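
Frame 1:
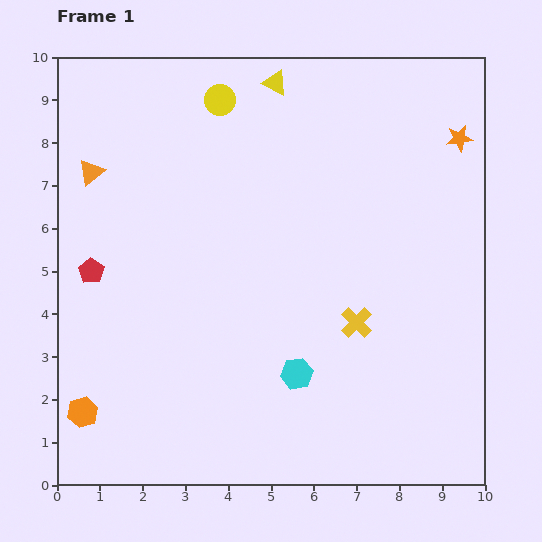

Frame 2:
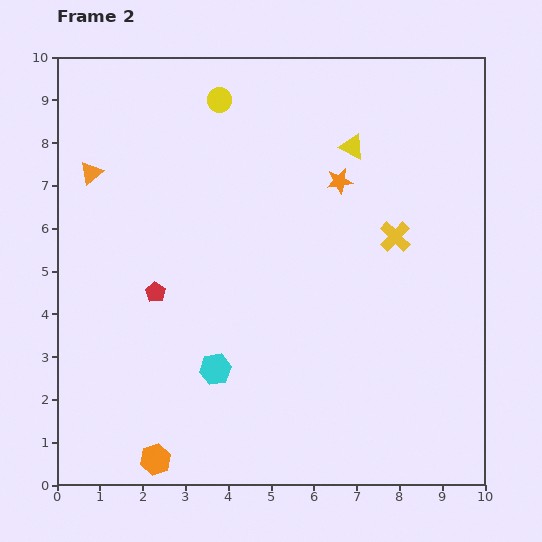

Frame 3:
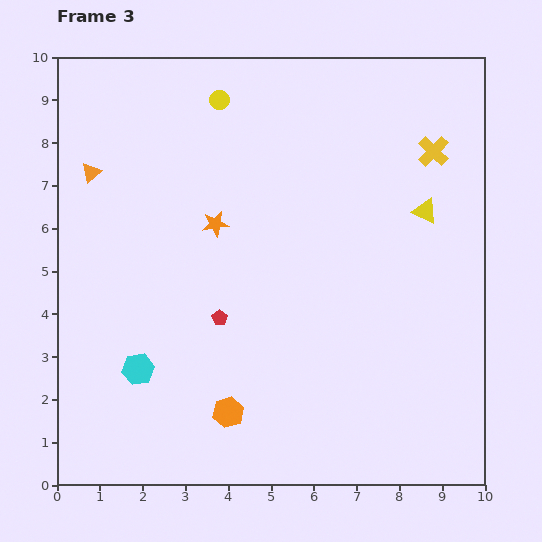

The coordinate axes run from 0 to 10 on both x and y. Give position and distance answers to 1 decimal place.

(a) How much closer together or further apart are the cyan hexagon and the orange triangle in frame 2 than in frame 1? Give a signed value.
-1.3

Distance in frame 1: 6.7. Distance in frame 2: 5.4.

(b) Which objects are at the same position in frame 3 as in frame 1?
the yellow circle, the orange triangle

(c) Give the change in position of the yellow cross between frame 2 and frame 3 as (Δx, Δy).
(0.9, 2.0)

The yellow cross was at (7.9, 5.8) in frame 2 and (8.8, 7.8) in frame 3.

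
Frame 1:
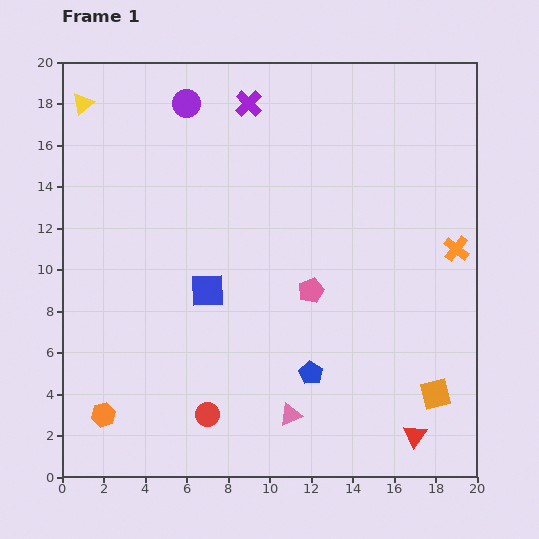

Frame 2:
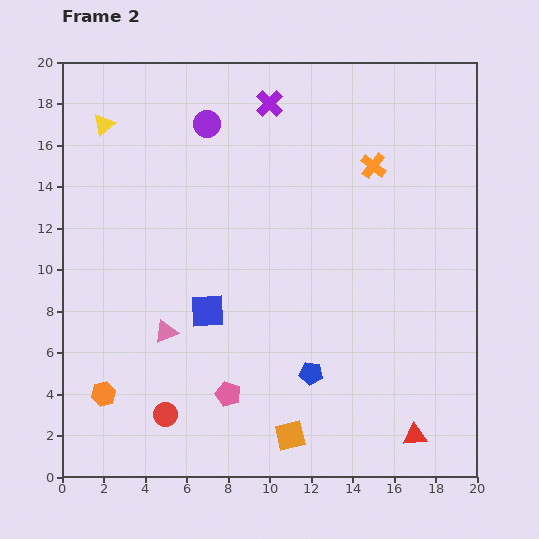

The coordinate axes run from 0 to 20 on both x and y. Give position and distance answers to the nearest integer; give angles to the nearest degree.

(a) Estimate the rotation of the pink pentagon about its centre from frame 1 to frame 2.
28° counter-clockwise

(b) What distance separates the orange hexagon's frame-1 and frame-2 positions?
1

The orange hexagon moved from (2, 3) to (2, 4), a distance of √(0² + 1²) ≈ 1.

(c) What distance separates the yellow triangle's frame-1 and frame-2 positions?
1

The yellow triangle moved from (1, 18) to (2, 17), a distance of √(1² + 1²) ≈ 1.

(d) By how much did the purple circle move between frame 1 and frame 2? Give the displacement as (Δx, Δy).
(1, -1)

The purple circle was at (6, 18) in frame 1 and (7, 17) in frame 2.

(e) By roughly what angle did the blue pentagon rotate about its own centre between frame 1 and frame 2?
23° counter-clockwise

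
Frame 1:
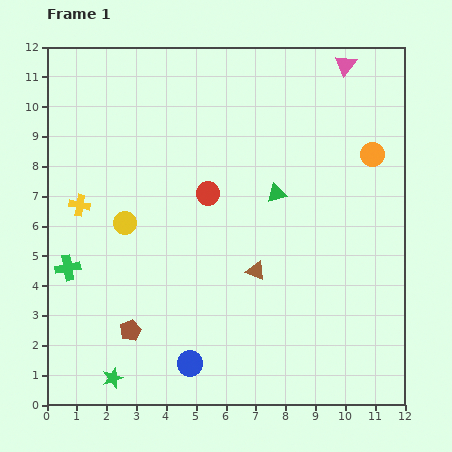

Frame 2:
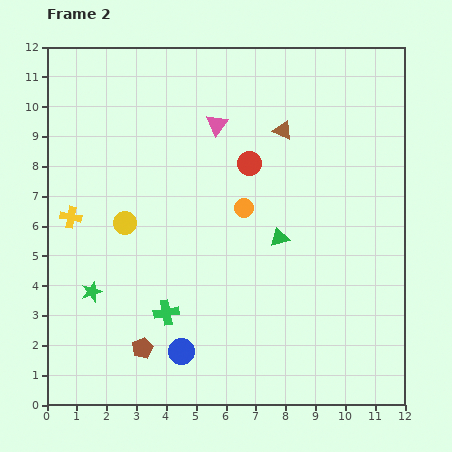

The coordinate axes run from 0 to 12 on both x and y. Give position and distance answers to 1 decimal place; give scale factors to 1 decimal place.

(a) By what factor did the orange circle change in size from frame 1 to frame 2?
0.8×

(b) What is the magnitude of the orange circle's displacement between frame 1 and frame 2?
4.7

The orange circle moved from (10.9, 8.4) to (6.6, 6.6), a distance of √(4.3² + 1.8²) ≈ 4.7.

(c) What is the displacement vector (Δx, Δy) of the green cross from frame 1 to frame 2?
(3.3, -1.5)

The green cross was at (0.7, 4.6) in frame 1 and (4.0, 3.1) in frame 2.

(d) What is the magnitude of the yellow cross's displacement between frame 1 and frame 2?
0.5

The yellow cross moved from (1.1, 6.7) to (0.8, 6.3), a distance of √(0.3² + 0.4²) ≈ 0.5.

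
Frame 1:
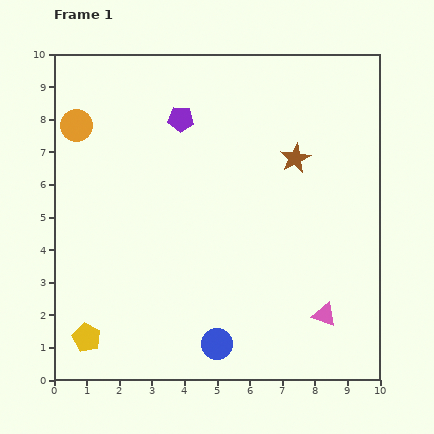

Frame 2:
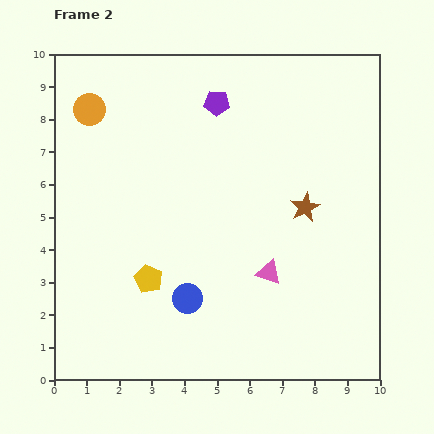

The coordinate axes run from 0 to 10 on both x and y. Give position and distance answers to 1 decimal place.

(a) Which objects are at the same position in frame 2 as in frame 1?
none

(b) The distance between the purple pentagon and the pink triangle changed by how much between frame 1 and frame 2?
-2.0

Distance in frame 1: 7.4. Distance in frame 2: 5.4.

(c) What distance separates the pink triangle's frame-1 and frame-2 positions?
2.1

The pink triangle moved from (8.3, 2.0) to (6.6, 3.3), a distance of √(1.7² + 1.3²) ≈ 2.1.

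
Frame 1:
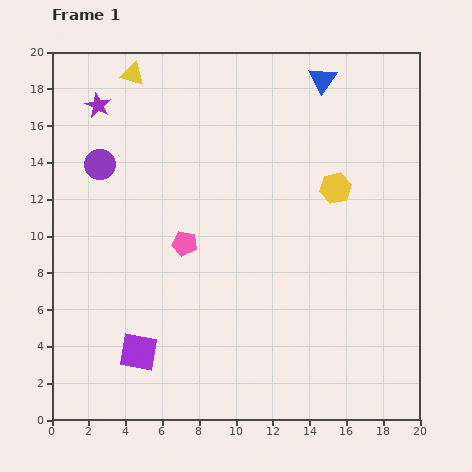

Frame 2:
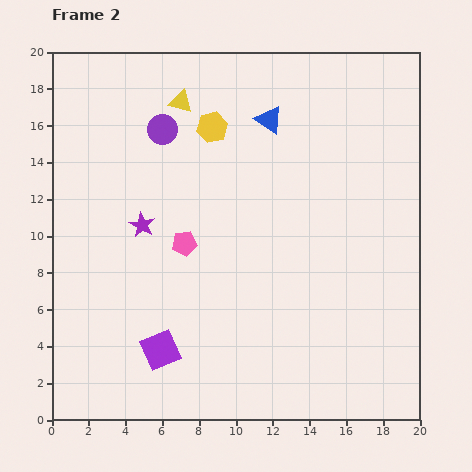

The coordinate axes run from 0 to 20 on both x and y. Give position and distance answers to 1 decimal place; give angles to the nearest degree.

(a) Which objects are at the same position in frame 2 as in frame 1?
the pink pentagon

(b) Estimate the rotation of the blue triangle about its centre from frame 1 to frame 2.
30° counter-clockwise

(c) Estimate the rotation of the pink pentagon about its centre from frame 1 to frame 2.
18° counter-clockwise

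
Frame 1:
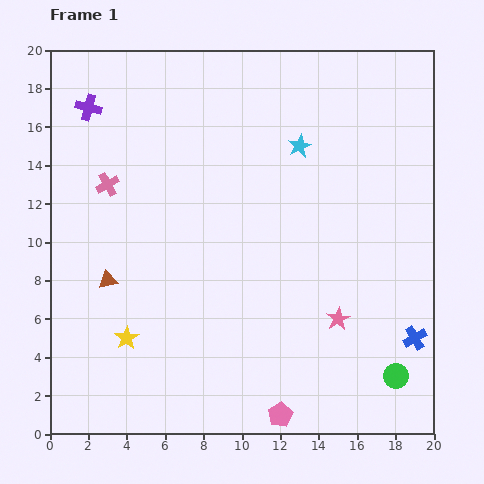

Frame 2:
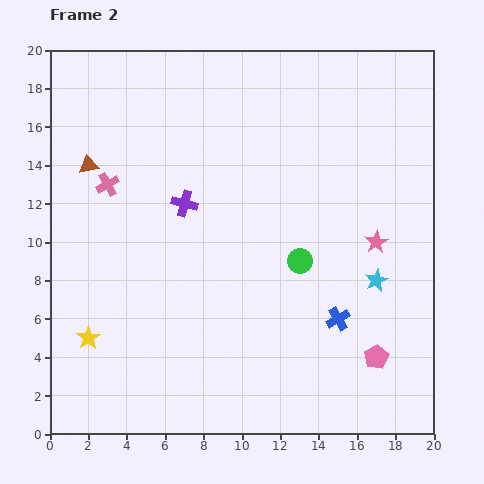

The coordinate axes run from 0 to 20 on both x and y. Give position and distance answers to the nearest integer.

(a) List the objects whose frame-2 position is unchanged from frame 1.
the pink cross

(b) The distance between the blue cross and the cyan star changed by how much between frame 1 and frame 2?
-9

Distance in frame 1: 12. Distance in frame 2: 3.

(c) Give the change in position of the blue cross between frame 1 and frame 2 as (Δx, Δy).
(-4, 1)

The blue cross was at (19, 5) in frame 1 and (15, 6) in frame 2.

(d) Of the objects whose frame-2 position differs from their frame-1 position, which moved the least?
the yellow star

(moved 2)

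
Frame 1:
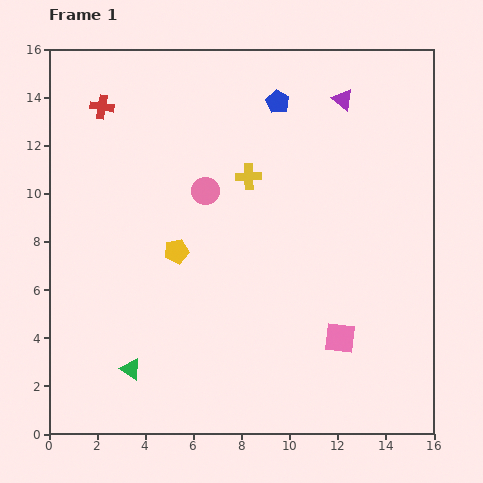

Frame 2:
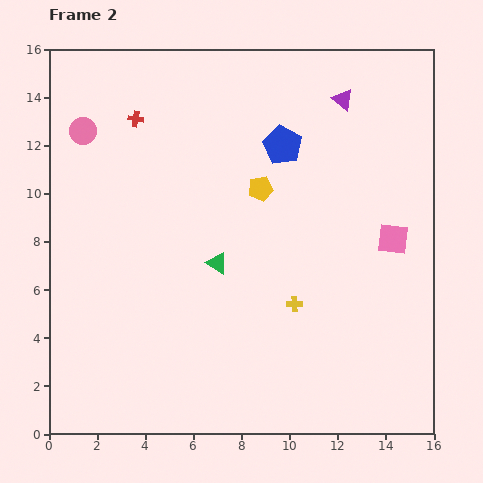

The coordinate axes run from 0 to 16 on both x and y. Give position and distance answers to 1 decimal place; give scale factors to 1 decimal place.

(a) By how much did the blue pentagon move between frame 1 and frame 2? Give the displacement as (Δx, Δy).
(0.2, -1.8)

The blue pentagon was at (9.5, 13.8) in frame 1 and (9.7, 12.0) in frame 2.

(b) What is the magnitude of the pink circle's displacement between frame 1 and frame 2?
5.7

The pink circle moved from (6.5, 10.1) to (1.4, 12.6), a distance of √(5.1² + 2.5²) ≈ 5.7.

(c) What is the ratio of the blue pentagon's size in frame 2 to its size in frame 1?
1.7×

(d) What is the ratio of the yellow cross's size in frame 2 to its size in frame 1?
0.6×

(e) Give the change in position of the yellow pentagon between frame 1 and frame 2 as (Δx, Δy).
(3.5, 2.6)

The yellow pentagon was at (5.3, 7.6) in frame 1 and (8.8, 10.2) in frame 2.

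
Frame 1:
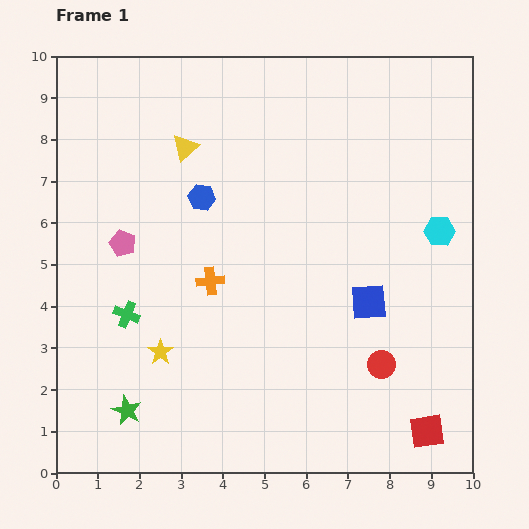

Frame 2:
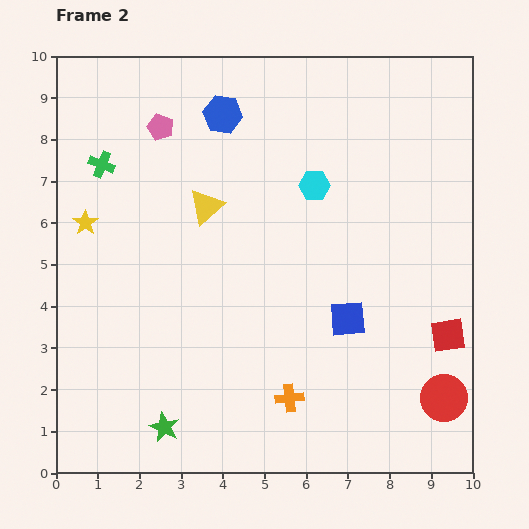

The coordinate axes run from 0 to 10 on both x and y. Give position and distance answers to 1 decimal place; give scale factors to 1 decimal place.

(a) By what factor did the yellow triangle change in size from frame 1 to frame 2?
1.3×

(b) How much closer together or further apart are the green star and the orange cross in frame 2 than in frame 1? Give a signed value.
-0.6

Distance in frame 1: 3.7. Distance in frame 2: 3.1.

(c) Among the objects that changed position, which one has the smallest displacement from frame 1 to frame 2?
the blue square

(moved 0.6)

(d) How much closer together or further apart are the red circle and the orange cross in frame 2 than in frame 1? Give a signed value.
-0.9

Distance in frame 1: 4.6. Distance in frame 2: 3.7.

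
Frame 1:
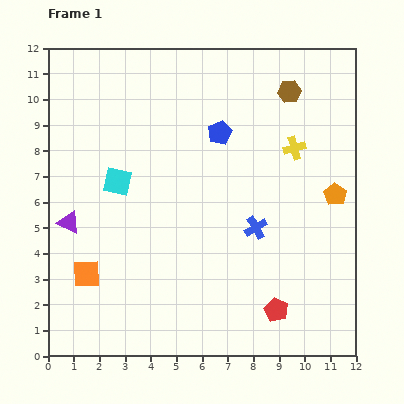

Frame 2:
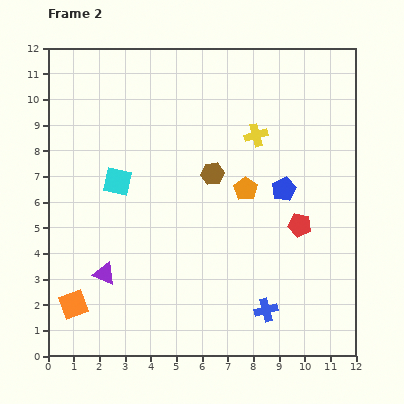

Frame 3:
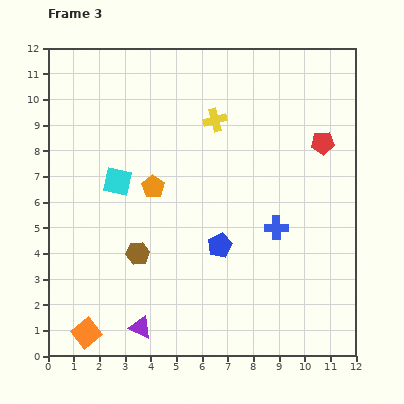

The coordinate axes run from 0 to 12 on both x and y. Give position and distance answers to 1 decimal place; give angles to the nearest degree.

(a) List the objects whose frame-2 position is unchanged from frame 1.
the cyan square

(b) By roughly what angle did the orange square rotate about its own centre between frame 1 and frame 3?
36° counter-clockwise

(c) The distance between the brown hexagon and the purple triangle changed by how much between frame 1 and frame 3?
-7.1

Distance in frame 1: 10.0. Distance in frame 3: 2.9.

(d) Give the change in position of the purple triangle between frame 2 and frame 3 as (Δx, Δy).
(1.4, -2.1)

The purple triangle was at (2.2, 3.2) in frame 2 and (3.6, 1.1) in frame 3.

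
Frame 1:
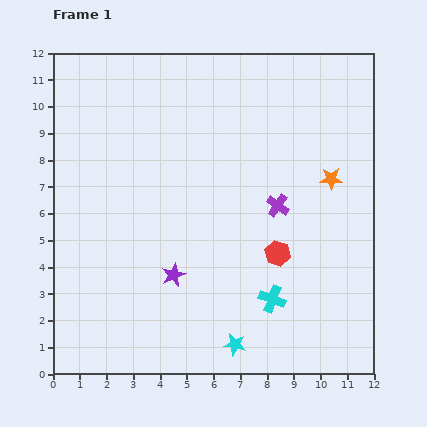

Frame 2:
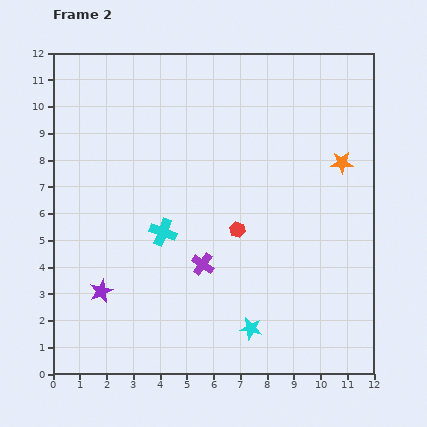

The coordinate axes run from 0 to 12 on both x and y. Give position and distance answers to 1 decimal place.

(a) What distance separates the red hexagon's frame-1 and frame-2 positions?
1.7

The red hexagon moved from (8.4, 4.5) to (6.9, 5.4), a distance of √(1.5² + 0.9²) ≈ 1.7.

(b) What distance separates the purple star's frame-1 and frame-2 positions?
2.8

The purple star moved from (4.5, 3.7) to (1.8, 3.1), a distance of √(2.7² + 0.6²) ≈ 2.8.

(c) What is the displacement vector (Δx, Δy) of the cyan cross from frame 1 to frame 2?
(-4.1, 2.5)

The cyan cross was at (8.2, 2.8) in frame 1 and (4.1, 5.3) in frame 2.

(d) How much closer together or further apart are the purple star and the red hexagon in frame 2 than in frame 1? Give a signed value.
+1.6

Distance in frame 1: 4.0. Distance in frame 2: 5.6.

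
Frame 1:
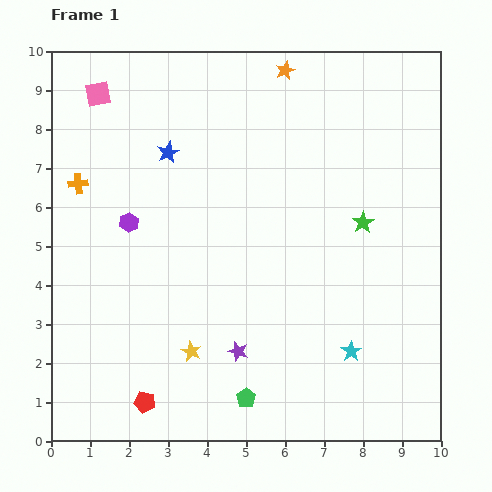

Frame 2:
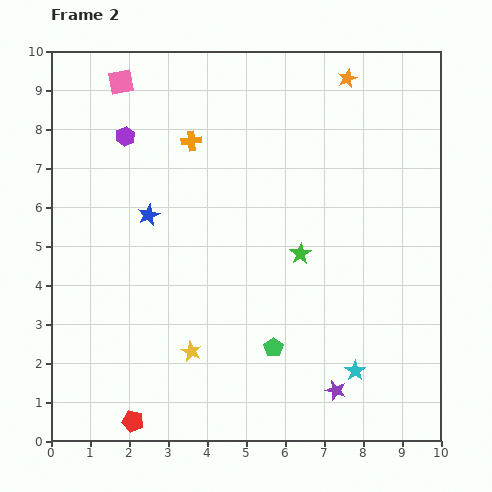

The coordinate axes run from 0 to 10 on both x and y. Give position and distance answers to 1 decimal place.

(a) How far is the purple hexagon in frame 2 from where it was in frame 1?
2.2

The purple hexagon moved from (2.0, 5.6) to (1.9, 7.8), a distance of √(0.1² + 2.2²) ≈ 2.2.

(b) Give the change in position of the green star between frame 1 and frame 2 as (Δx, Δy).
(-1.6, -0.8)

The green star was at (8.0, 5.6) in frame 1 and (6.4, 4.8) in frame 2.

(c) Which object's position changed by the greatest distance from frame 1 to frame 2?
the orange cross

(moved 3.1; next 2.7)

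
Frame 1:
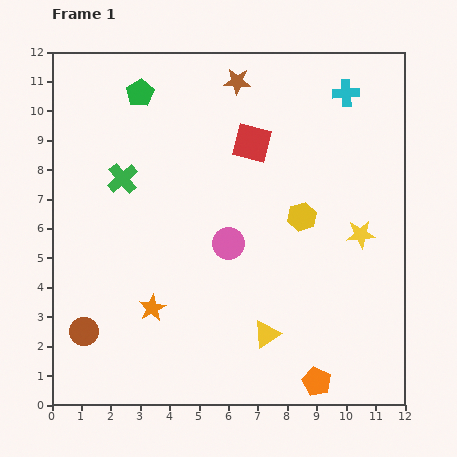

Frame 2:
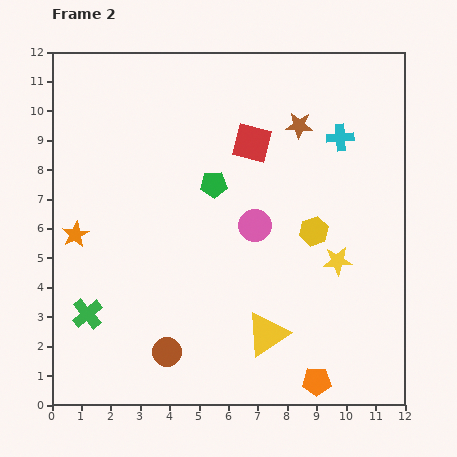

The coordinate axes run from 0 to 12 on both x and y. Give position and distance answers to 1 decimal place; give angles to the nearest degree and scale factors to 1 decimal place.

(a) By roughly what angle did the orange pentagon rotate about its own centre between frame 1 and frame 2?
25° counter-clockwise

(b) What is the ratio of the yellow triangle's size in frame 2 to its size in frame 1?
1.6×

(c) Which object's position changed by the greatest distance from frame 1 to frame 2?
the green cross

(moved 4.8; next 4.0)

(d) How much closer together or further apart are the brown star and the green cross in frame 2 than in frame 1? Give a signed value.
+4.5

Distance in frame 1: 5.1. Distance in frame 2: 9.6.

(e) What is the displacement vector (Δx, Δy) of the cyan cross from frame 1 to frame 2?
(-0.2, -1.5)

The cyan cross was at (10.0, 10.6) in frame 1 and (9.8, 9.1) in frame 2.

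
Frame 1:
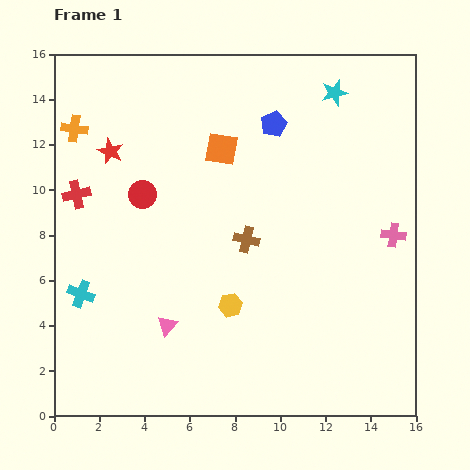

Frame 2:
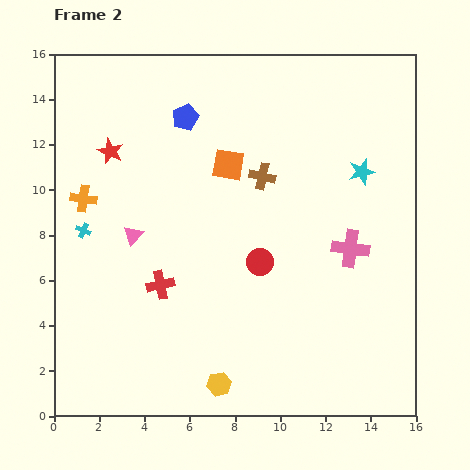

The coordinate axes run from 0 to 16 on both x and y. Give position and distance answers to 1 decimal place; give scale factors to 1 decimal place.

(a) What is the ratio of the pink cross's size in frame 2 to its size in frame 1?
1.5×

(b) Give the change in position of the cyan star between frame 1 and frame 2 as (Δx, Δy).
(1.2, -3.5)

The cyan star was at (12.4, 14.3) in frame 1 and (13.6, 10.8) in frame 2.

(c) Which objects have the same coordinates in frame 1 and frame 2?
the red star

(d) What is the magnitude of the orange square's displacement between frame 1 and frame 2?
0.8

The orange square moved from (7.4, 11.8) to (7.7, 11.1), a distance of √(0.3² + 0.7²) ≈ 0.8.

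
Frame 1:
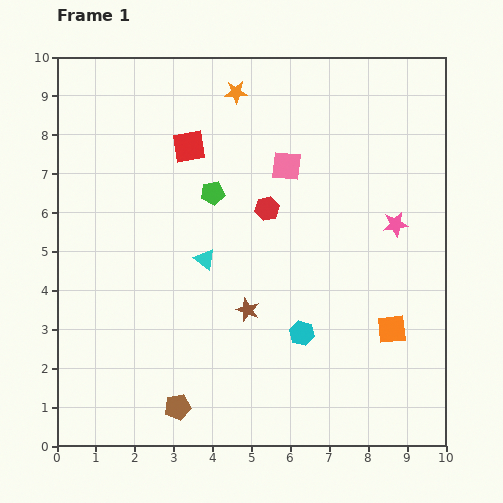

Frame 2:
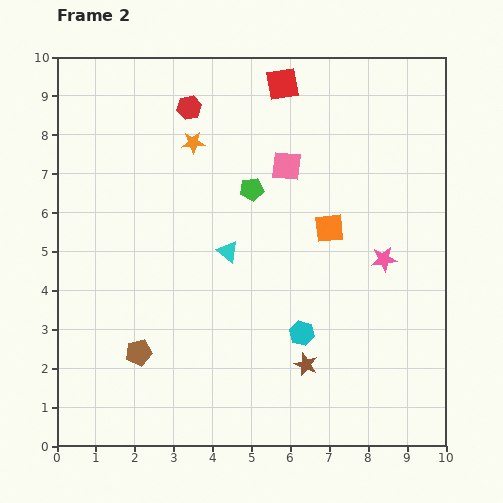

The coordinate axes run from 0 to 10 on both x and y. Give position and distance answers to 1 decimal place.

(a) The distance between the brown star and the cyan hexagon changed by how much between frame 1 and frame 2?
-0.7

Distance in frame 1: 1.5. Distance in frame 2: 0.8.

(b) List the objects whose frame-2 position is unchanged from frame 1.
the cyan hexagon, the pink square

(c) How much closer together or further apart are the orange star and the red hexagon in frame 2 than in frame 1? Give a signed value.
-2.2

Distance in frame 1: 3.1. Distance in frame 2: 0.9.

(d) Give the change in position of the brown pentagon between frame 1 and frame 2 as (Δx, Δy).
(-1.0, 1.4)

The brown pentagon was at (3.1, 1.0) in frame 1 and (2.1, 2.4) in frame 2.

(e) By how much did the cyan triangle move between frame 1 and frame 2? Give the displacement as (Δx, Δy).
(0.6, 0.2)

The cyan triangle was at (3.8, 4.8) in frame 1 and (4.4, 5.0) in frame 2.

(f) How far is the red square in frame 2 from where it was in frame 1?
2.9

The red square moved from (3.4, 7.7) to (5.8, 9.3), a distance of √(2.4² + 1.6²) ≈ 2.9.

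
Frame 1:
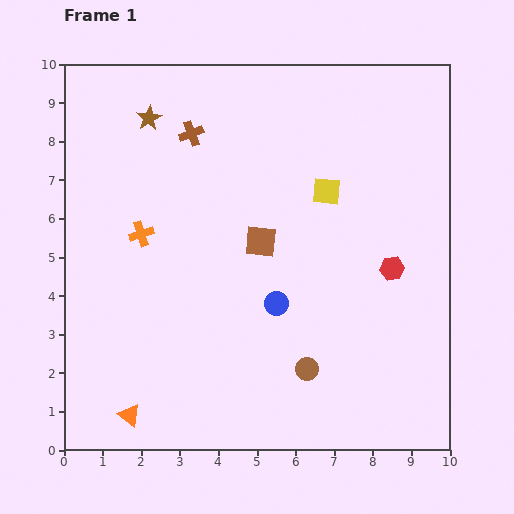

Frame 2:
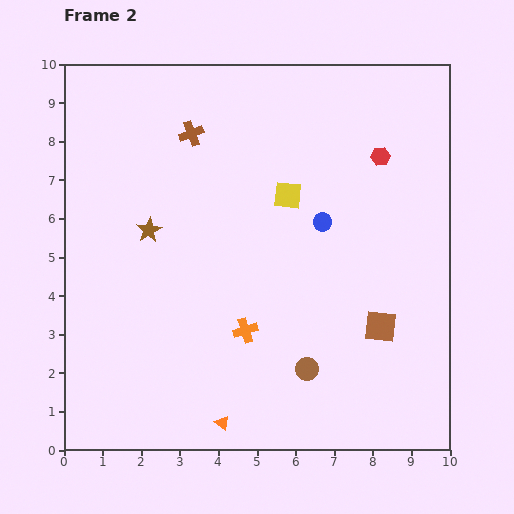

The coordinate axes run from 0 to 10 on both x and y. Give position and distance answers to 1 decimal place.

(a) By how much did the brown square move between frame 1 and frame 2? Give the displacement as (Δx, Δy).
(3.1, -2.2)

The brown square was at (5.1, 5.4) in frame 1 and (8.2, 3.2) in frame 2.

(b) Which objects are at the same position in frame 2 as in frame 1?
the brown cross, the brown circle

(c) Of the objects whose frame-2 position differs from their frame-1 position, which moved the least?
the yellow square

(moved 1.0)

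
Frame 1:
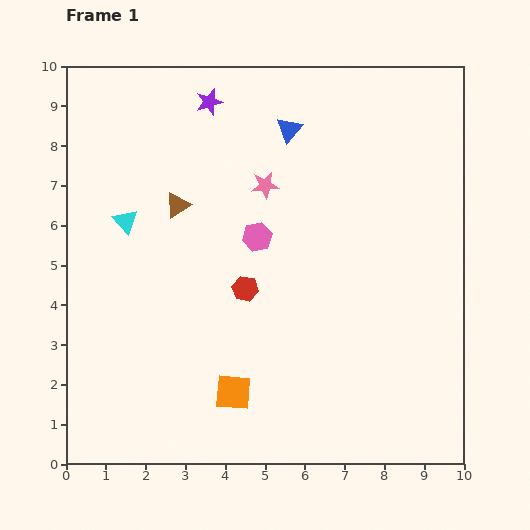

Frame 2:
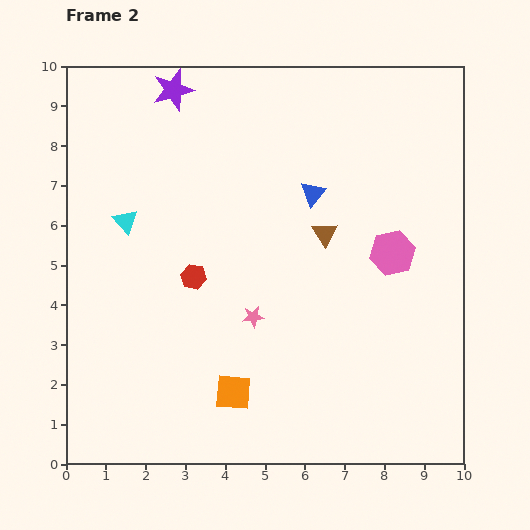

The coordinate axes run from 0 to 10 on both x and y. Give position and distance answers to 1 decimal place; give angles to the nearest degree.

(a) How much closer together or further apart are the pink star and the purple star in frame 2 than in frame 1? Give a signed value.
+3.5

Distance in frame 1: 2.5. Distance in frame 2: 6.0.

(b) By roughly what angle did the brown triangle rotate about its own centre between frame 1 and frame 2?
30° counter-clockwise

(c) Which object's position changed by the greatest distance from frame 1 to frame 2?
the brown triangle

(moved 3.8; next 3.4)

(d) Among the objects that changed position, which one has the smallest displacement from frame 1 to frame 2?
the purple star

(moved 0.9)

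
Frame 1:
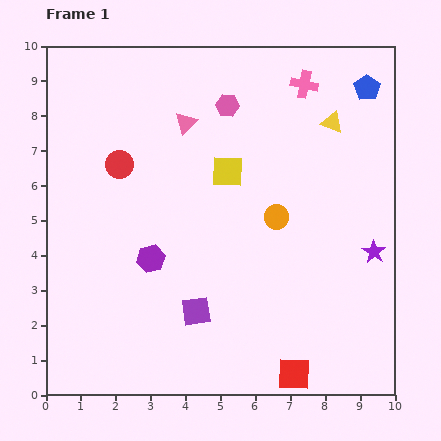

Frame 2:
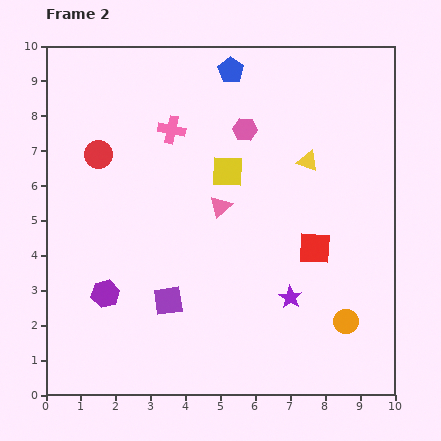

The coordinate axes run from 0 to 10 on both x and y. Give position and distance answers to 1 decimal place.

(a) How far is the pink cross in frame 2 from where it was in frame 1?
4.0

The pink cross moved from (7.4, 8.9) to (3.6, 7.6), a distance of √(3.8² + 1.3²) ≈ 4.0.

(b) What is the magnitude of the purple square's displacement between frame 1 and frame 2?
0.9

The purple square moved from (4.3, 2.4) to (3.5, 2.7), a distance of √(0.8² + 0.3²) ≈ 0.9.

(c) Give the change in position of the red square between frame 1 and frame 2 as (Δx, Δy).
(0.6, 3.6)

The red square was at (7.1, 0.6) in frame 1 and (7.7, 4.2) in frame 2.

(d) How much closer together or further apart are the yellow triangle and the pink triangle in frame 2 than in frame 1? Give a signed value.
-1.4

Distance in frame 1: 4.2. Distance in frame 2: 2.8.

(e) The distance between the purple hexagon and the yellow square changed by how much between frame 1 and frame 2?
+1.6

Distance in frame 1: 3.3. Distance in frame 2: 4.9.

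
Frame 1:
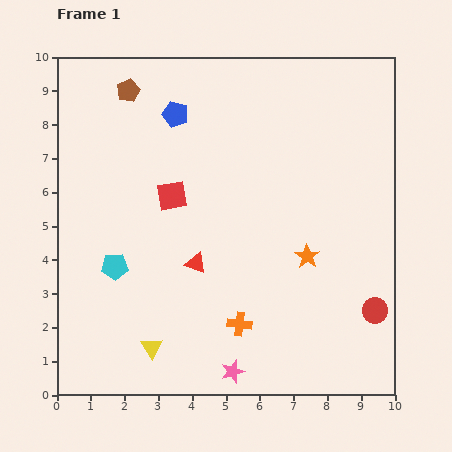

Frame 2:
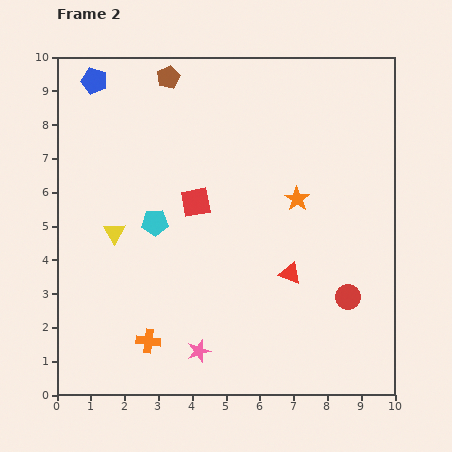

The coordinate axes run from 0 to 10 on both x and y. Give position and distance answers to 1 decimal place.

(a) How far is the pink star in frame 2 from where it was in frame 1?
1.2

The pink star moved from (5.2, 0.7) to (4.2, 1.3), a distance of √(1.0² + 0.6²) ≈ 1.2.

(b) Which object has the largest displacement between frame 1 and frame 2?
the yellow triangle

(moved 3.6; next 2.8)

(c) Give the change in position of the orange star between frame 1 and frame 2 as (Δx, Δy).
(-0.3, 1.7)

The orange star was at (7.4, 4.1) in frame 1 and (7.1, 5.8) in frame 2.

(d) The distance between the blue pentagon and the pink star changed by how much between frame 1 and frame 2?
+0.8

Distance in frame 1: 7.8. Distance in frame 2: 8.6.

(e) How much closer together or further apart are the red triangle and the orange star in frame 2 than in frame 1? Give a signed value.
-1.1

Distance in frame 1: 3.3. Distance in frame 2: 2.2.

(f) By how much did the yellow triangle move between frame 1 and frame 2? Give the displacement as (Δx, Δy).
(-1.1, 3.4)

The yellow triangle was at (2.8, 1.4) in frame 1 and (1.7, 4.8) in frame 2.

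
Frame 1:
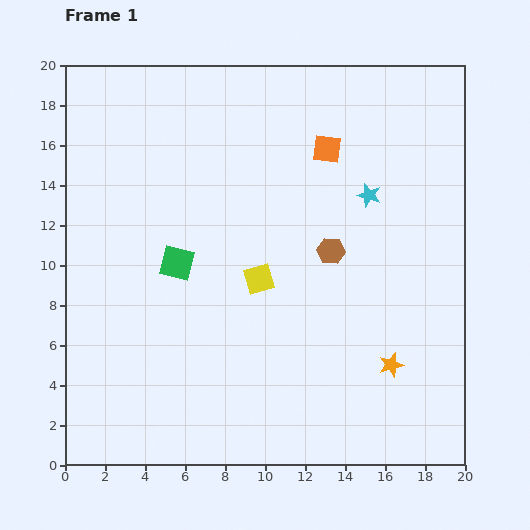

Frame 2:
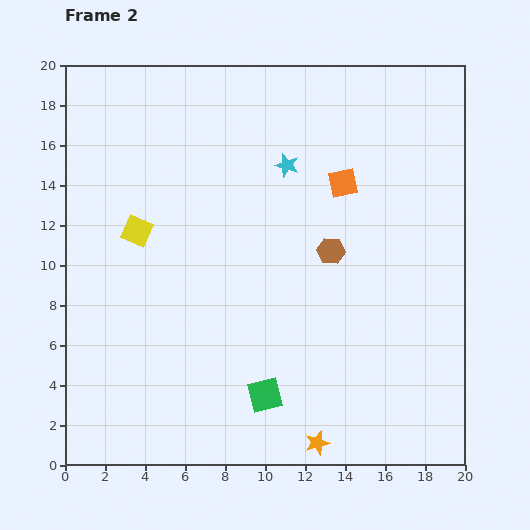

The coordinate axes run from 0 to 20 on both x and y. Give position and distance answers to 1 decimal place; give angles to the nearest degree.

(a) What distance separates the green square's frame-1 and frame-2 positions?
7.9

The green square moved from (5.6, 10.1) to (10.0, 3.5), a distance of √(4.4² + 6.6²) ≈ 7.9.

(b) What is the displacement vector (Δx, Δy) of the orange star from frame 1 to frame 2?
(-3.7, -3.9)

The orange star was at (16.3, 5.0) in frame 1 and (12.6, 1.1) in frame 2.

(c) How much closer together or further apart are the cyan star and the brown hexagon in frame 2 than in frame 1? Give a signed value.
+1.4

Distance in frame 1: 3.4. Distance in frame 2: 4.8.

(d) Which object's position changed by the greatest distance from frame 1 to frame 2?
the green square

(moved 7.9; next 6.6)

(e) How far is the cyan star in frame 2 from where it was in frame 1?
4.4

The cyan star moved from (15.2, 13.5) to (11.1, 15.0), a distance of √(4.1² + 1.5²) ≈ 4.4.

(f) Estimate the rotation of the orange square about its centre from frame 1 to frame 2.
19° counter-clockwise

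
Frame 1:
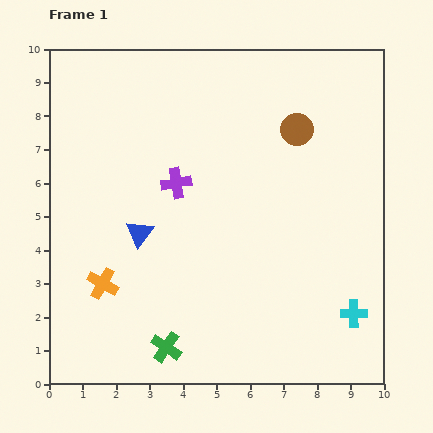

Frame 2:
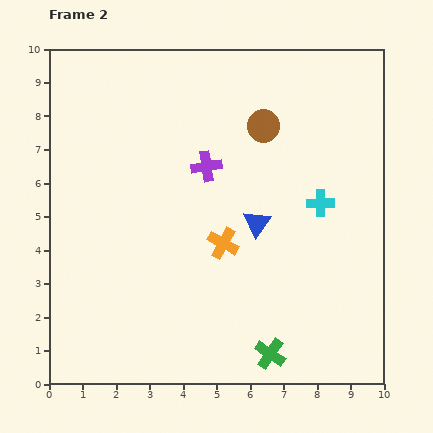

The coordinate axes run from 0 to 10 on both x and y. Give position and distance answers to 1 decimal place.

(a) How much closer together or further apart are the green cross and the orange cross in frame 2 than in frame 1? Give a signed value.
+0.9

Distance in frame 1: 2.7. Distance in frame 2: 3.6.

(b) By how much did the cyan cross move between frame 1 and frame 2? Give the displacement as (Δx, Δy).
(-1.0, 3.3)

The cyan cross was at (9.1, 2.1) in frame 1 and (8.1, 5.4) in frame 2.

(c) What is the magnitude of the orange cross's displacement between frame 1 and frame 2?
3.8

The orange cross moved from (1.6, 3.0) to (5.2, 4.2), a distance of √(3.6² + 1.2²) ≈ 3.8.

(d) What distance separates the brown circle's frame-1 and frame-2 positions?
1.0

The brown circle moved from (7.4, 7.6) to (6.4, 7.7), a distance of √(1.0² + 0.1²) ≈ 1.0.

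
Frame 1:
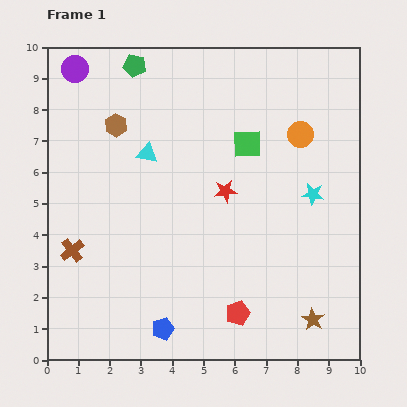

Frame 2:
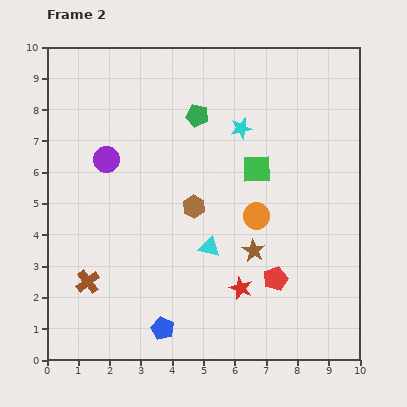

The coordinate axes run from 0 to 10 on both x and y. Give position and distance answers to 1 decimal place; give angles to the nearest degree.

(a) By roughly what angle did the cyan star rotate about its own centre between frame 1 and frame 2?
21° counter-clockwise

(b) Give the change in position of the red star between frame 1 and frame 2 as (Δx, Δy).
(0.5, -3.1)

The red star was at (5.7, 5.4) in frame 1 and (6.2, 2.3) in frame 2.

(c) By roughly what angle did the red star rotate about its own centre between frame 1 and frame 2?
30° clockwise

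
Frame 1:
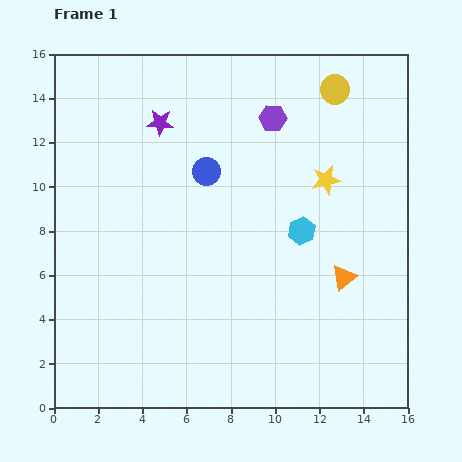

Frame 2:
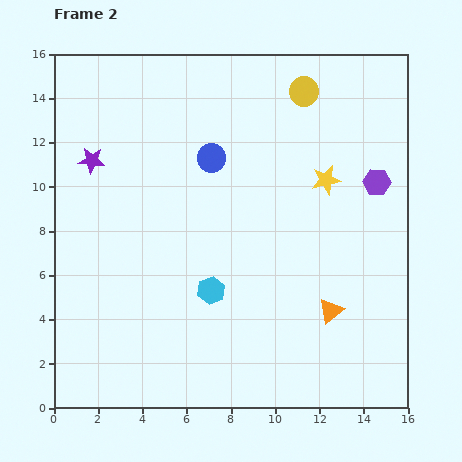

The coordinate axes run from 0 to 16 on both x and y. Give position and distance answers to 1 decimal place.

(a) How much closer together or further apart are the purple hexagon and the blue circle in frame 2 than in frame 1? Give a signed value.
+3.8

Distance in frame 1: 3.8. Distance in frame 2: 7.6.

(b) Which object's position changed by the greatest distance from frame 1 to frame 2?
the purple hexagon

(moved 5.5; next 4.9)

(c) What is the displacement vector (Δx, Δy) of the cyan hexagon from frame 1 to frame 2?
(-4.1, -2.7)

The cyan hexagon was at (11.2, 8.0) in frame 1 and (7.1, 5.3) in frame 2.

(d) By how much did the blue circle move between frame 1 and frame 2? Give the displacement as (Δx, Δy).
(0.2, 0.6)

The blue circle was at (6.9, 10.7) in frame 1 and (7.1, 11.3) in frame 2.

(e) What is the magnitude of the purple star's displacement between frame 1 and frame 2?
3.5

The purple star moved from (4.8, 12.9) to (1.7, 11.2), a distance of √(3.1² + 1.7²) ≈ 3.5.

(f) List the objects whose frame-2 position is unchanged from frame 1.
the yellow star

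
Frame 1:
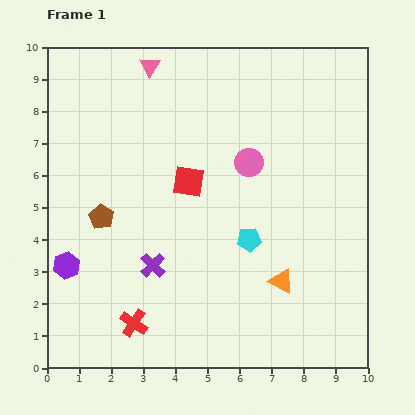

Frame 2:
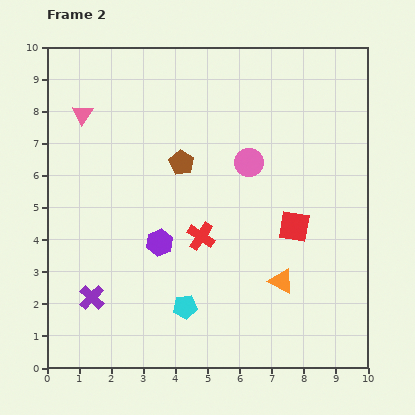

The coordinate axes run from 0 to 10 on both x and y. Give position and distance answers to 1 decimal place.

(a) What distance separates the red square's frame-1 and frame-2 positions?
3.6

The red square moved from (4.4, 5.8) to (7.7, 4.4), a distance of √(3.3² + 1.4²) ≈ 3.6.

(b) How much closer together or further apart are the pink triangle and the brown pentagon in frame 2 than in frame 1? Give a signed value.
-1.5

Distance in frame 1: 4.9. Distance in frame 2: 3.4.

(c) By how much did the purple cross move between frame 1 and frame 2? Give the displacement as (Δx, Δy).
(-1.9, -1.0)

The purple cross was at (3.3, 3.2) in frame 1 and (1.4, 2.2) in frame 2.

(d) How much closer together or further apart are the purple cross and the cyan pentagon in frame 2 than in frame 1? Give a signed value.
-0.2

Distance in frame 1: 3.1. Distance in frame 2: 2.9.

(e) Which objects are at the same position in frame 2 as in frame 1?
the pink circle, the orange triangle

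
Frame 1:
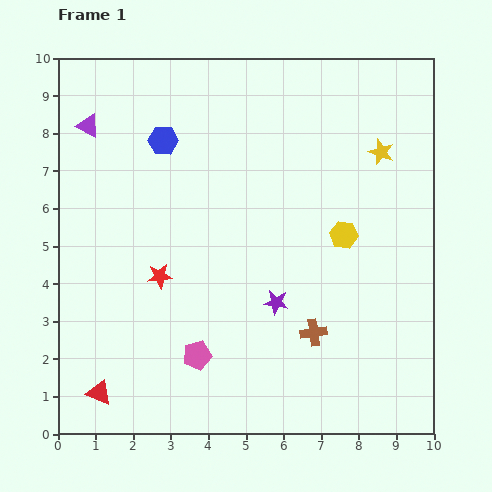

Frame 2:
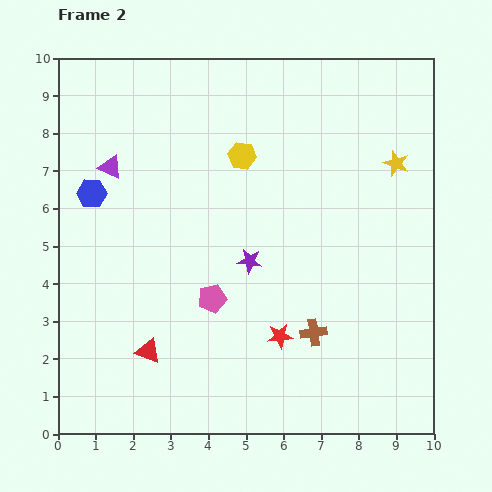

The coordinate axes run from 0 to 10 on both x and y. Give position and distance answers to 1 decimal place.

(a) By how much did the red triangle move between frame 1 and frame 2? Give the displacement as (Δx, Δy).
(1.3, 1.1)

The red triangle was at (1.1, 1.1) in frame 1 and (2.4, 2.2) in frame 2.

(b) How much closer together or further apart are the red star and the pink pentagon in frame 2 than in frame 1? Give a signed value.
-0.2

Distance in frame 1: 2.3. Distance in frame 2: 2.1.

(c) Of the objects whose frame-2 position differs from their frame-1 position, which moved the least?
the yellow star

(moved 0.5)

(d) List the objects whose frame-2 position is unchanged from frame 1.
the brown cross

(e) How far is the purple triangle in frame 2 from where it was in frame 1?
1.3

The purple triangle moved from (0.8, 8.2) to (1.4, 7.1), a distance of √(0.6² + 1.1²) ≈ 1.3.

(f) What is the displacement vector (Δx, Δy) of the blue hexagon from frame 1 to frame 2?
(-1.9, -1.4)

The blue hexagon was at (2.8, 7.8) in frame 1 and (0.9, 6.4) in frame 2.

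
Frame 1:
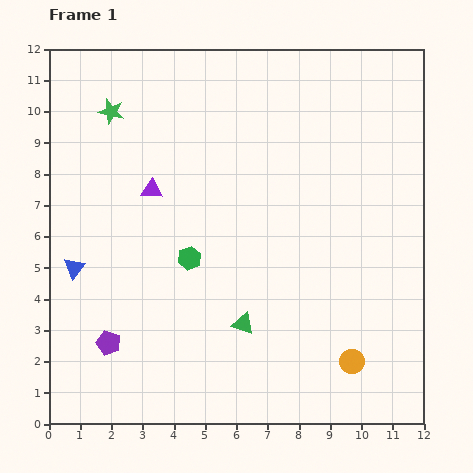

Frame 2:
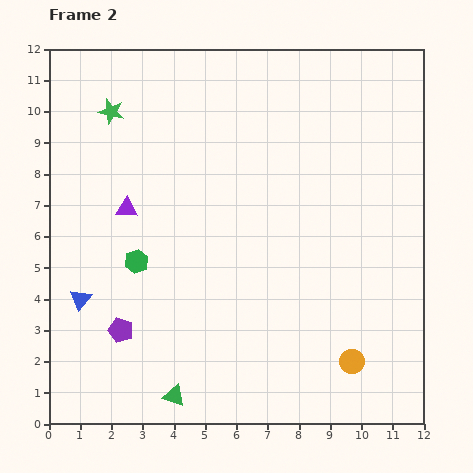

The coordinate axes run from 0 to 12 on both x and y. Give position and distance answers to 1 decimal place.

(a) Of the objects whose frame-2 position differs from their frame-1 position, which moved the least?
the purple pentagon

(moved 0.6)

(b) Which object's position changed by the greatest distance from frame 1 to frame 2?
the green triangle

(moved 3.2; next 1.7)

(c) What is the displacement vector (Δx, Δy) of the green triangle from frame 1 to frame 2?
(-2.2, -2.3)

The green triangle was at (6.2, 3.2) in frame 1 and (4.0, 0.9) in frame 2.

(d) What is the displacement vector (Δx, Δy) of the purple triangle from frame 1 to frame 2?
(-0.8, -0.6)

The purple triangle was at (3.3, 7.5) in frame 1 and (2.5, 6.9) in frame 2.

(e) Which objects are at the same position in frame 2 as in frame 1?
the green star, the orange circle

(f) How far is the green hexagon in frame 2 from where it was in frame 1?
1.7

The green hexagon moved from (4.5, 5.3) to (2.8, 5.2), a distance of √(1.7² + 0.1²) ≈ 1.7.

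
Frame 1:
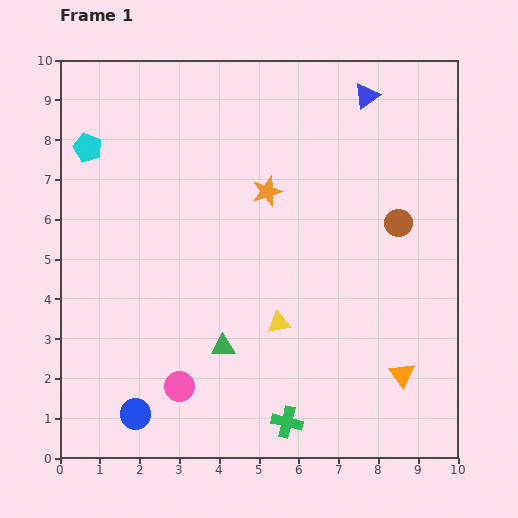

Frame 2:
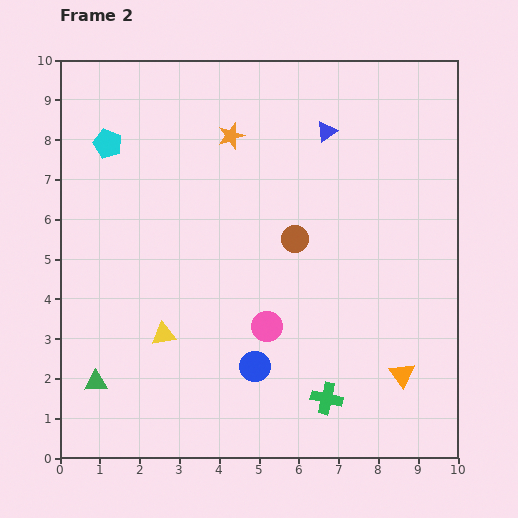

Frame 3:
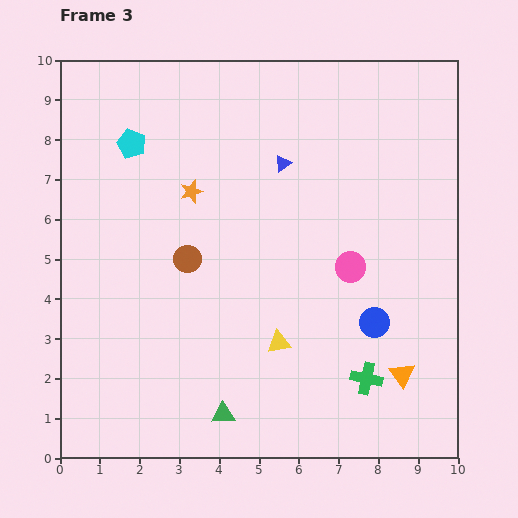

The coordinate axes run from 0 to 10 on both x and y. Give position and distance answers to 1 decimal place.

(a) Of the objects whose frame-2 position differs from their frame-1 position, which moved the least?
the cyan pentagon

(moved 0.5)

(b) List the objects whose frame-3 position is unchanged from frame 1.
the orange triangle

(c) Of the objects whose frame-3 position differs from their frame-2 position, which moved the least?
the cyan pentagon

(moved 0.6)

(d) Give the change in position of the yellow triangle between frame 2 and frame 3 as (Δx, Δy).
(2.9, -0.2)

The yellow triangle was at (2.6, 3.1) in frame 2 and (5.5, 2.9) in frame 3.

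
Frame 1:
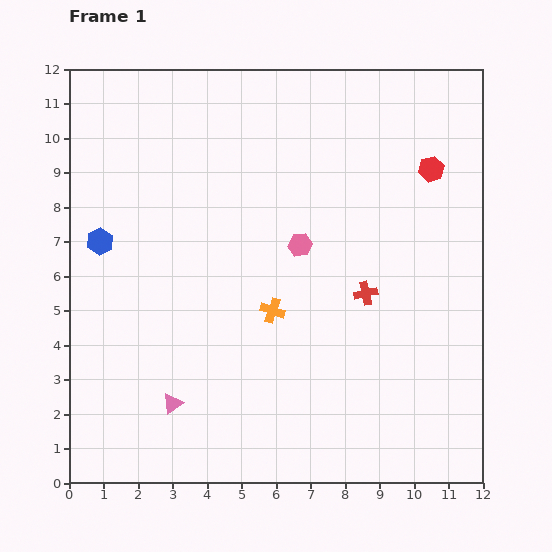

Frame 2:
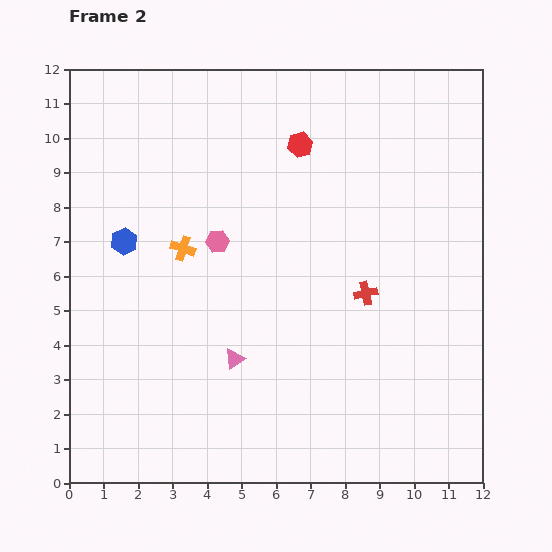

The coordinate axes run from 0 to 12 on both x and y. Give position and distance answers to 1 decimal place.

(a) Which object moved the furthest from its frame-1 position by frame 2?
the red hexagon

(moved 3.9; next 3.2)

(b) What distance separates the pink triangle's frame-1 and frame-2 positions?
2.2

The pink triangle moved from (3.0, 2.3) to (4.8, 3.6), a distance of √(1.8² + 1.3²) ≈ 2.2.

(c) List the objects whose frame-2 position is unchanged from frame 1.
the red cross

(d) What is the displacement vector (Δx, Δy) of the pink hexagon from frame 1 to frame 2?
(-2.4, 0.1)

The pink hexagon was at (6.7, 6.9) in frame 1 and (4.3, 7.0) in frame 2.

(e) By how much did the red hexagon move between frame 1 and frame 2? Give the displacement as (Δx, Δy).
(-3.8, 0.7)

The red hexagon was at (10.5, 9.1) in frame 1 and (6.7, 9.8) in frame 2.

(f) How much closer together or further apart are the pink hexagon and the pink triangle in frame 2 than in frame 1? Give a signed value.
-2.5

Distance in frame 1: 5.9. Distance in frame 2: 3.4.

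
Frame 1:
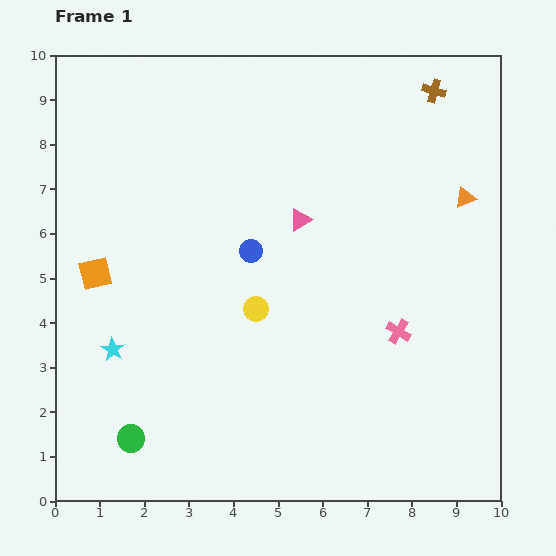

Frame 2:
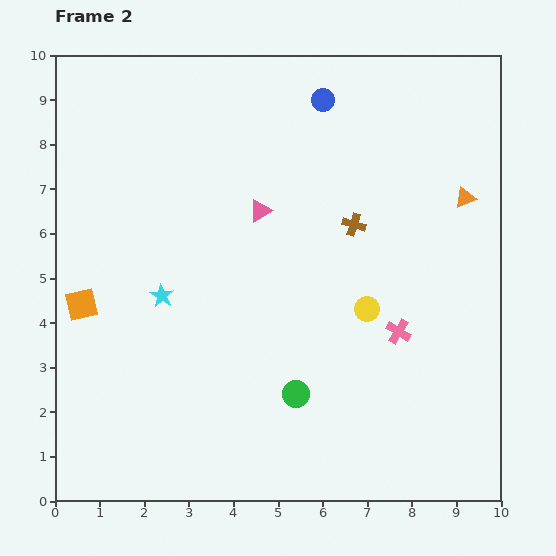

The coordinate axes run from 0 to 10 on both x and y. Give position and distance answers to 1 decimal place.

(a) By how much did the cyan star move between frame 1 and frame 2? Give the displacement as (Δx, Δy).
(1.1, 1.2)

The cyan star was at (1.3, 3.4) in frame 1 and (2.4, 4.6) in frame 2.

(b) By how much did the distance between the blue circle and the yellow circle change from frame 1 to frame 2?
+3.5

Distance in frame 1: 1.3. Distance in frame 2: 4.8.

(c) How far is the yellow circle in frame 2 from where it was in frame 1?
2.5

The yellow circle moved from (4.5, 4.3) to (7.0, 4.3), a distance of √(2.5² + 0.0²) ≈ 2.5.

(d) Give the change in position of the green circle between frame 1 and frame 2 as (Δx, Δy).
(3.7, 1.0)

The green circle was at (1.7, 1.4) in frame 1 and (5.4, 2.4) in frame 2.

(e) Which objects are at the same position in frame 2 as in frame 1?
the orange triangle, the pink cross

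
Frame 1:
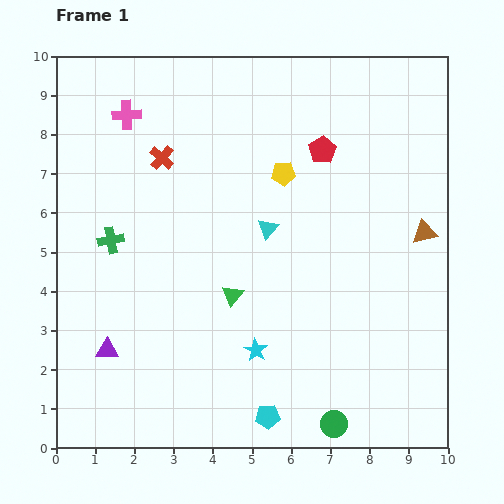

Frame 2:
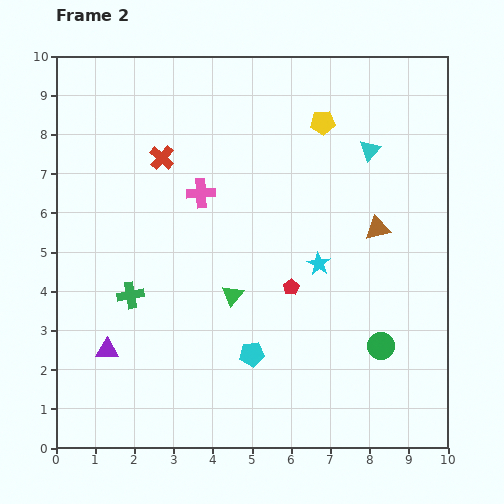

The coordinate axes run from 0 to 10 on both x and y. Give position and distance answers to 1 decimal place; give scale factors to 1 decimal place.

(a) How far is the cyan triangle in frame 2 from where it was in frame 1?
3.3

The cyan triangle moved from (5.4, 5.6) to (8.0, 7.6), a distance of √(2.6² + 2.0²) ≈ 3.3.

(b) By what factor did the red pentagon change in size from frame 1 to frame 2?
0.6×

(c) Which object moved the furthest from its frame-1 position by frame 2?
the red pentagon

(moved 3.6; next 3.3)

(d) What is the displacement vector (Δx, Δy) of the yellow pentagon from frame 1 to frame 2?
(1.0, 1.3)

The yellow pentagon was at (5.8, 7.0) in frame 1 and (6.8, 8.3) in frame 2.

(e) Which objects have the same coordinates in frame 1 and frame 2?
the purple triangle, the green triangle, the red cross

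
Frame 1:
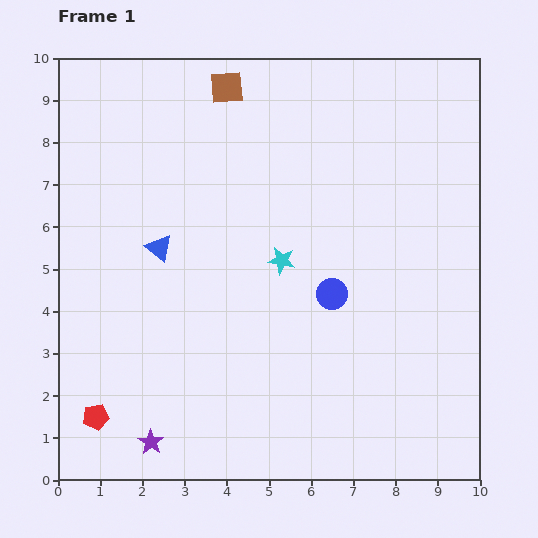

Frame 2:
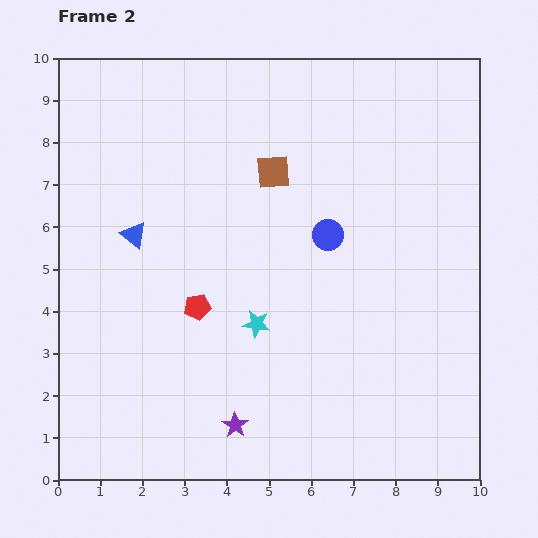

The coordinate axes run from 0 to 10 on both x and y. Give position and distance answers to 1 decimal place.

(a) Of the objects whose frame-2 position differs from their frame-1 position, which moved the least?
the blue triangle

(moved 0.7)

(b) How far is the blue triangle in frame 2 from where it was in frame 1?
0.7

The blue triangle moved from (2.4, 5.5) to (1.8, 5.8), a distance of √(0.6² + 0.3²) ≈ 0.7.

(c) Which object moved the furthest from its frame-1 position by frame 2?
the red pentagon

(moved 3.5; next 2.3)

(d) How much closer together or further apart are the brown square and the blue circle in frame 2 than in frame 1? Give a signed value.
-3.5

Distance in frame 1: 5.5. Distance in frame 2: 2.0.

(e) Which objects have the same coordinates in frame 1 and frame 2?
none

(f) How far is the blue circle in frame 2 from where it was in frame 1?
1.4

The blue circle moved from (6.5, 4.4) to (6.4, 5.8), a distance of √(0.1² + 1.4²) ≈ 1.4.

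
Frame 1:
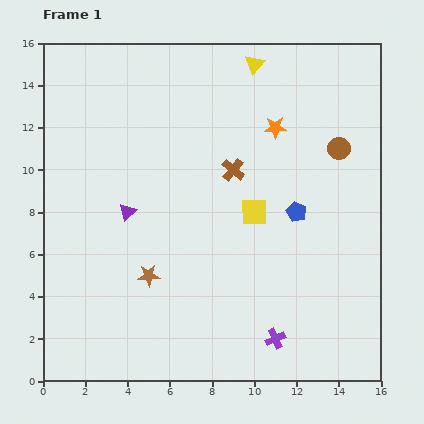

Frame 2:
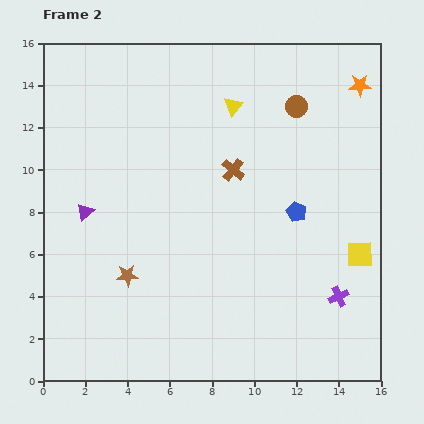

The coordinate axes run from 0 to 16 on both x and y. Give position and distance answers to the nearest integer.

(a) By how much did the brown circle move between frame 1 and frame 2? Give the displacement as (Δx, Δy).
(-2, 2)

The brown circle was at (14, 11) in frame 1 and (12, 13) in frame 2.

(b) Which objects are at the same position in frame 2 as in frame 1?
the brown cross, the blue pentagon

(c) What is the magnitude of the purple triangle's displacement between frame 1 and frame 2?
2

The purple triangle moved from (4, 8) to (2, 8), a distance of √(2² + 0²) ≈ 2.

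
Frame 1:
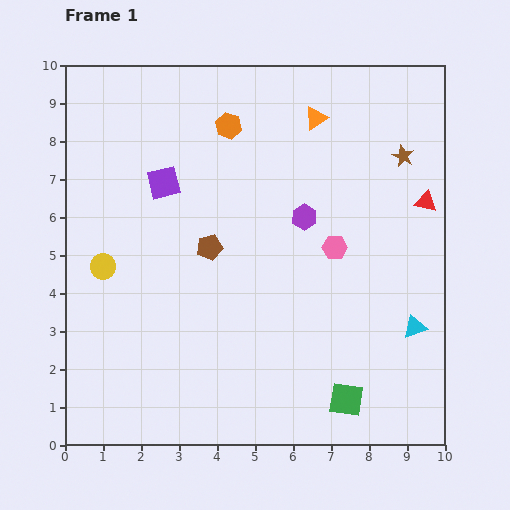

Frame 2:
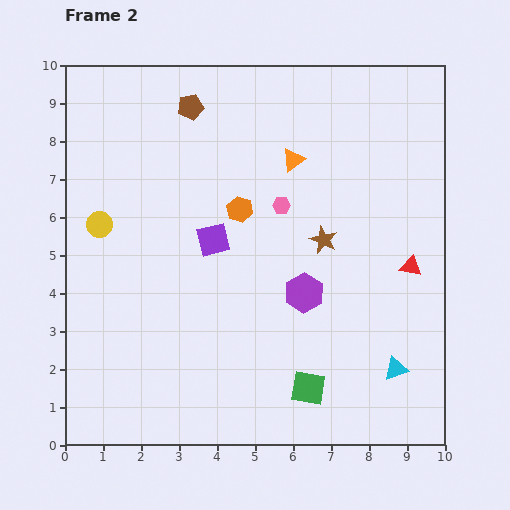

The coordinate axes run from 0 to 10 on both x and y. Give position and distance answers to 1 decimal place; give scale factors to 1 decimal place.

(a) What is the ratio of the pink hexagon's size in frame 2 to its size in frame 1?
0.7×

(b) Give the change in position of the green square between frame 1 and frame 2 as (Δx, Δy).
(-1.0, 0.3)

The green square was at (7.4, 1.2) in frame 1 and (6.4, 1.5) in frame 2.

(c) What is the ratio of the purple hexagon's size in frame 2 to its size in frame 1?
1.6×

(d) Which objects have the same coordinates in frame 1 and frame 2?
none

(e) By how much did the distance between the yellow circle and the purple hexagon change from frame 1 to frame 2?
+0.2

Distance in frame 1: 5.5. Distance in frame 2: 5.7.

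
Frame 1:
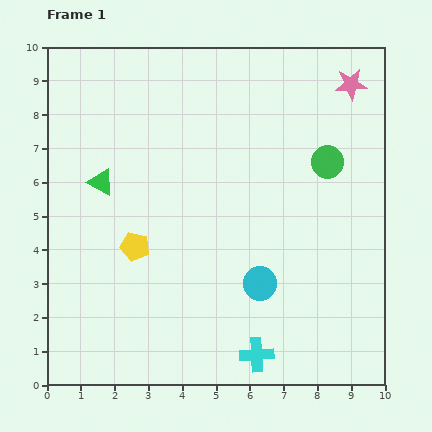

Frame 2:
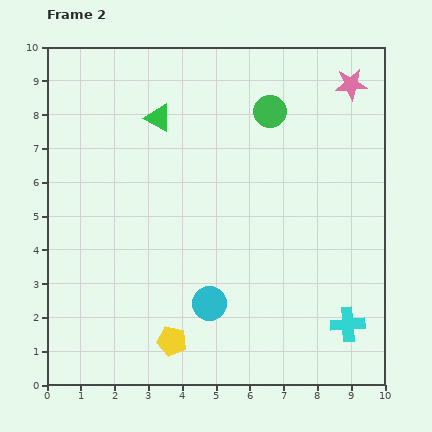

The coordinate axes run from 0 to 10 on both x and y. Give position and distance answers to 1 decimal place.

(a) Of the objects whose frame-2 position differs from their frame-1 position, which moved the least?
the cyan circle

(moved 1.6)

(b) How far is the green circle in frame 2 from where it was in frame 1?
2.3

The green circle moved from (8.3, 6.6) to (6.6, 8.1), a distance of √(1.7² + 1.5²) ≈ 2.3.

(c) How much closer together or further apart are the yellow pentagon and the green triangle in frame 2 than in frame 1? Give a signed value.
+4.5

Distance in frame 1: 2.1. Distance in frame 2: 6.6.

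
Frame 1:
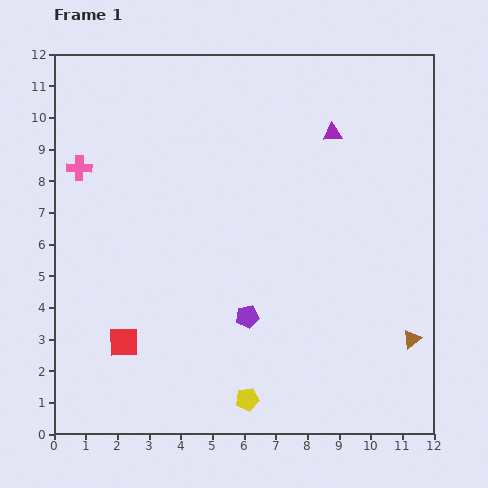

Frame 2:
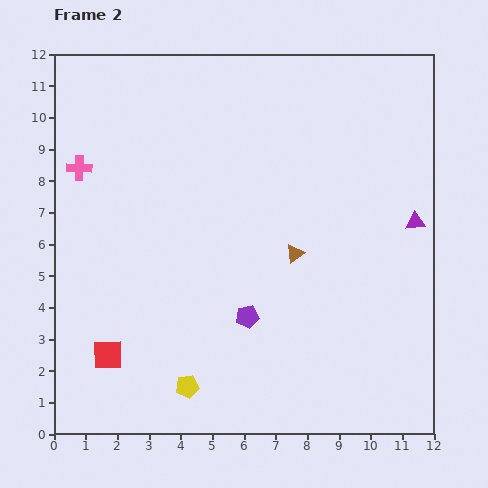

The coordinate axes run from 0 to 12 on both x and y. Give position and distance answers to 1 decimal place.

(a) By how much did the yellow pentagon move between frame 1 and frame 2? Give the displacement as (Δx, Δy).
(-1.9, 0.4)

The yellow pentagon was at (6.1, 1.1) in frame 1 and (4.2, 1.5) in frame 2.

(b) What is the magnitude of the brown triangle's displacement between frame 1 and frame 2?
4.6

The brown triangle moved from (11.3, 3.0) to (7.6, 5.7), a distance of √(3.7² + 2.7²) ≈ 4.6.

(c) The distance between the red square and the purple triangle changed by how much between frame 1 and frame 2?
+1.3

Distance in frame 1: 9.3. Distance in frame 2: 10.6.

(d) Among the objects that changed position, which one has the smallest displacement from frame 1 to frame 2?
the red square

(moved 0.6)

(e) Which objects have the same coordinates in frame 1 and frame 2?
the purple pentagon, the pink cross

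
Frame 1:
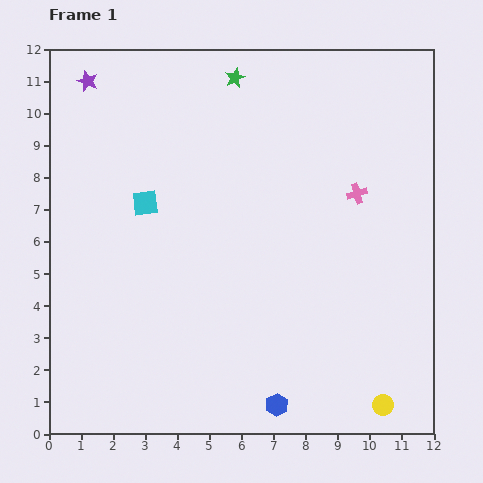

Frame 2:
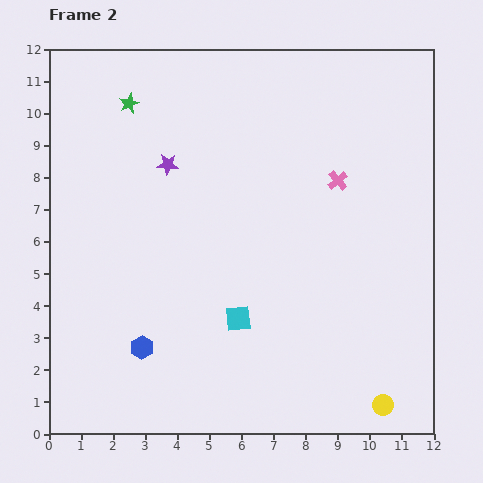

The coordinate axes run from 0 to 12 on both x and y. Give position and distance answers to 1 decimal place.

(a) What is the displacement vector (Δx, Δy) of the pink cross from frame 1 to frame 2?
(-0.6, 0.4)

The pink cross was at (9.6, 7.5) in frame 1 and (9.0, 7.9) in frame 2.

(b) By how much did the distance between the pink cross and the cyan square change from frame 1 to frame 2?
-1.3

Distance in frame 1: 6.6. Distance in frame 2: 5.3.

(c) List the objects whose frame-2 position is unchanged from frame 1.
the yellow circle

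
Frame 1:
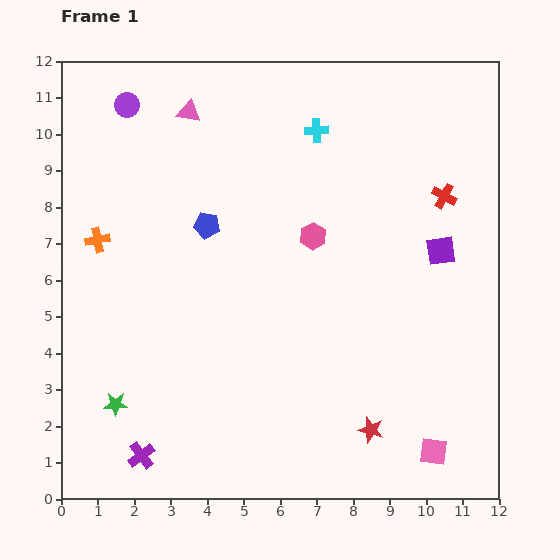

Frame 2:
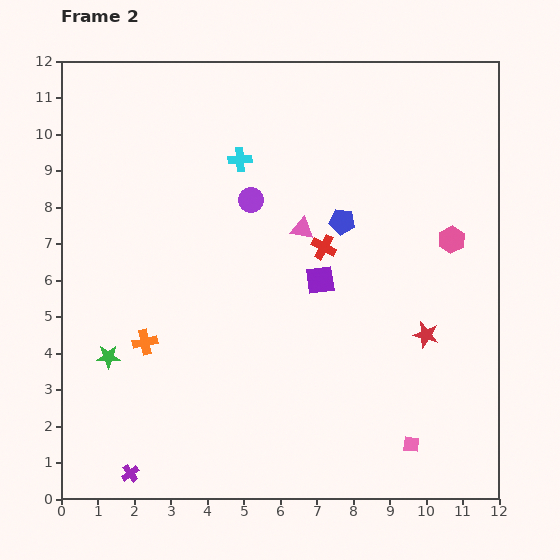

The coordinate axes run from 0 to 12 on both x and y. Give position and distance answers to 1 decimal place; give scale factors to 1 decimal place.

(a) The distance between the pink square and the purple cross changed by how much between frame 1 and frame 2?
-0.3

Distance in frame 1: 8.0. Distance in frame 2: 7.7.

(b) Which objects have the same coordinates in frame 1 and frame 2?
none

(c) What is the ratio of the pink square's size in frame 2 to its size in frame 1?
0.6×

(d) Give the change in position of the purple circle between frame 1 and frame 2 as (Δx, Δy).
(3.4, -2.6)

The purple circle was at (1.8, 10.8) in frame 1 and (5.2, 8.2) in frame 2.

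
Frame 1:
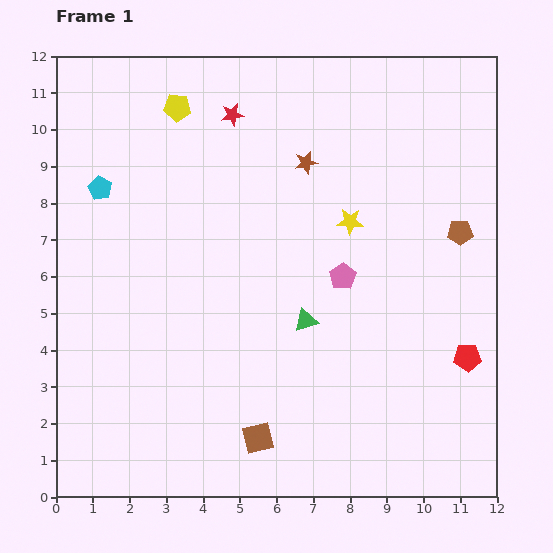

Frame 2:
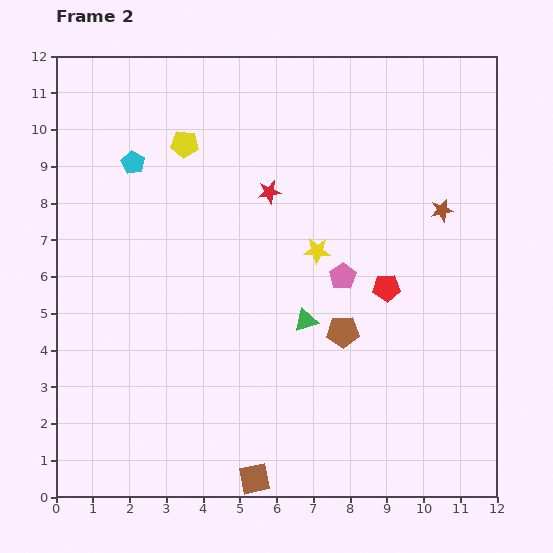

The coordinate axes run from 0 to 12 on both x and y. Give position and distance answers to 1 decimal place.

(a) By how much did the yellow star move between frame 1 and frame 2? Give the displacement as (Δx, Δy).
(-0.9, -0.8)

The yellow star was at (8.0, 7.5) in frame 1 and (7.1, 6.7) in frame 2.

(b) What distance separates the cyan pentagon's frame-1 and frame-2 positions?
1.1

The cyan pentagon moved from (1.2, 8.4) to (2.1, 9.1), a distance of √(0.9² + 0.7²) ≈ 1.1.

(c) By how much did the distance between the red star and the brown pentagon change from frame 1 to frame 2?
-2.7

Distance in frame 1: 7.0. Distance in frame 2: 4.3.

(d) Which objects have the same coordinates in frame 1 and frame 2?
the green triangle, the pink pentagon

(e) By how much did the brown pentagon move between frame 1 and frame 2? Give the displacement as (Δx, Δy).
(-3.2, -2.7)

The brown pentagon was at (11.0, 7.2) in frame 1 and (7.8, 4.5) in frame 2.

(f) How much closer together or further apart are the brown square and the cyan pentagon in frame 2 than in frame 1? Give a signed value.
+1.2

Distance in frame 1: 8.0. Distance in frame 2: 9.2.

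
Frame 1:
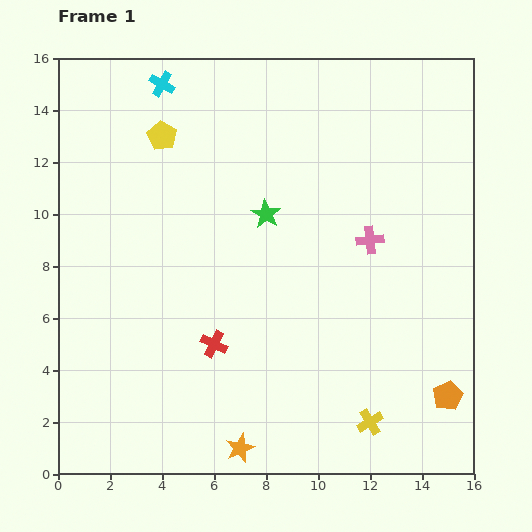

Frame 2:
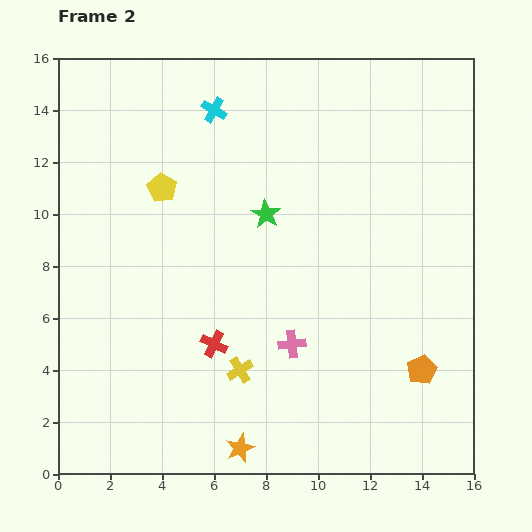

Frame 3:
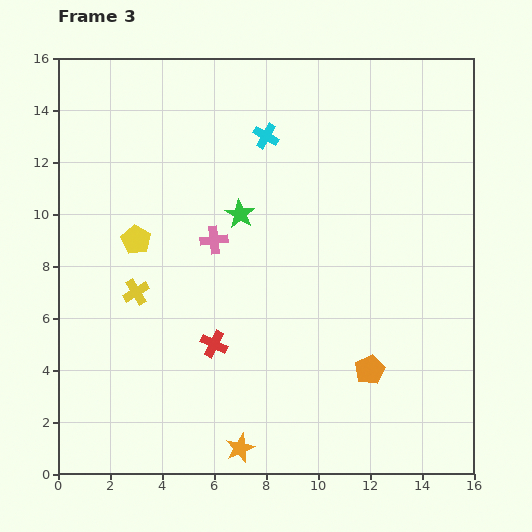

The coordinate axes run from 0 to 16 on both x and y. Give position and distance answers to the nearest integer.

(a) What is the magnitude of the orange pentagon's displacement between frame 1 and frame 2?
1

The orange pentagon moved from (15, 3) to (14, 4), a distance of √(1² + 1²) ≈ 1.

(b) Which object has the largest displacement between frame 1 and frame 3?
the yellow cross

(moved 10; next 6)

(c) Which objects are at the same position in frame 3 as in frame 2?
the red cross, the orange star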